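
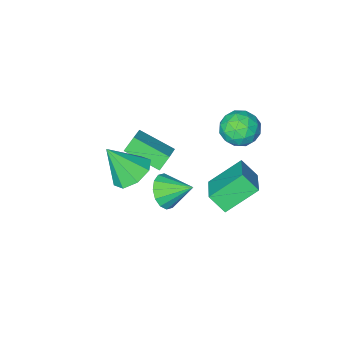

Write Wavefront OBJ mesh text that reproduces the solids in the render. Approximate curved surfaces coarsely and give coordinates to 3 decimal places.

v -1.152 1.459 -1.58
v -0.699 0.775 -0.775
v -2.697 1.812 -0.411
v -2.245 1.127 0.394
v -0.275 2.893 -0.854
v 0.177 2.208 -0.049
v -1.821 3.245 0.315
v -1.368 2.561 1.12
v 2.837 -0.006 1.275
v 3.746 -0.083 0.736
v 3.703 -0.774 2.845
v 3.674 0.626 1.123
v 3.112 0.965 1.599
v 2.389 0.736 1.886
v 1.928 0.072 1.815
v 2 -0.638 1.428
v 2.562 -0.977 0.951
v 3.286 -0.747 0.665
v -2.97 1.079 3.356
v -2.425 1.87 3.013
v -2.035 0.05 2.467
v -1.49 0.841 2.124
v -1.423 0.562 3.103
v -2.001 1.198 3.652
v -2.459 0.722 1.828
v -3.037 1.358 2.377
v -2.11 1.65 2.069
v -1.469 1.551 2.856
v -2.991 0.369 2.624
v -2.35 0.27 3.411
v -2.78 1.565 3.263
v -1.68 0.355 2.217
v -1.641 0.191 2.793
v -1.321 0.656 2.591
v -2.53 1.17 3.638
v -2.21 1.635 3.437
v -1.621 0.866 3.489
v -2.25 0.285 2.043
v -1.93 0.75 1.842
v -3.139 1.264 2.889
v -2.819 1.729 2.687
v -2.839 1.054 1.991
v -2.274 1.9 2.506
v -1.724 1.295 1.983
v -2.294 1.226 1.809
v -2.633 1.599 2.132
v -1.898 1.842 2.969
v -1.348 1.237 2.446
v -1.309 1.073 3.022
v -1.648 1.447 3.345
v -1.712 1.712 2.414
v -3.112 0.683 3.034
v -2.562 0.078 2.511
v -2.812 0.473 2.135
v -3.151 0.847 2.458
v -2.736 0.625 3.497
v -2.186 0.02 2.974
v -1.827 0.321 3.348
v -2.166 0.694 3.671
v -2.748 0.208 3.066
v -0.933 -2.6 -1.491
v 0.113 -4.113 -0.756
v -0.153 -1.768 -0.889
v 0.893 -3.28 -0.154
v -0.373 -2.58 -2.246
v 0.673 -4.092 -1.511
v 0.407 -1.747 -1.644
v 1.453 -3.26 -0.909
v 0.263 -1.465 -3.179
v 0.961 -0.774 -3.307
v -0.623 -0.415 -2.341
v 0.645 -0.721 -3.708
v 0.228 -0.866 -3.967
v -0.18 -1.173 -4.015
v -0.469 -1.558 -3.838
v -0.562 -1.917 -3.486
v -0.434 -2.156 -3.051
v -0.119 -2.21 -2.65
v 0.299 -2.064 -2.391
v 0.707 -1.757 -2.344
v 0.996 -1.373 -2.52
v 1.089 -1.013 -2.873
f 2 4 1
f 5 2 1
f 1 4 3
f 3 5 1
f 2 8 4
f 6 2 5
f 6 8 2
f 4 8 3
f 7 5 3
f 3 8 7
f 7 6 5
f 8 6 7
f 10 9 12
f 10 12 11
f 12 9 13
f 12 13 11
f 13 9 14
f 13 14 11
f 14 9 15
f 14 15 11
f 15 9 16
f 15 16 11
f 16 9 17
f 16 17 11
f 17 9 18
f 17 18 11
f 18 9 10
f 18 10 11
f 19 56 35
f 56 30 59
f 35 59 24
f 56 59 35
f 19 35 31
f 35 24 36
f 31 36 20
f 35 36 31
f 19 31 40
f 31 20 41
f 40 41 26
f 31 41 40
f 19 40 52
f 40 26 55
f 52 55 29
f 40 55 52
f 19 52 56
f 52 29 60
f 56 60 30
f 52 60 56
f 20 36 47
f 36 24 50
f 47 50 28
f 36 50 47
f 24 59 37
f 59 30 58
f 37 58 23
f 59 58 37
f 30 60 57
f 60 29 53
f 57 53 21
f 60 53 57
f 29 55 54
f 55 26 42
f 54 42 25
f 55 42 54
f 26 41 46
f 41 20 43
f 46 43 27
f 41 43 46
f 22 48 34
f 48 28 49
f 34 49 23
f 48 49 34
f 22 34 32
f 34 23 33
f 32 33 21
f 34 33 32
f 22 32 39
f 32 21 38
f 39 38 25
f 32 38 39
f 22 39 44
f 39 25 45
f 44 45 27
f 39 45 44
f 22 44 48
f 44 27 51
f 48 51 28
f 44 51 48
f 23 49 37
f 49 28 50
f 37 50 24
f 49 50 37
f 21 33 57
f 33 23 58
f 57 58 30
f 33 58 57
f 25 38 54
f 38 21 53
f 54 53 29
f 38 53 54
f 27 45 46
f 45 25 42
f 46 42 26
f 45 42 46
f 28 51 47
f 51 27 43
f 47 43 20
f 51 43 47
f 62 64 61
f 65 62 61
f 61 64 63
f 63 65 61
f 62 68 64
f 66 62 65
f 66 68 62
f 64 68 63
f 67 65 63
f 63 68 67
f 67 66 65
f 68 66 67
f 70 69 72
f 70 72 71
f 72 69 73
f 72 73 71
f 73 69 74
f 73 74 71
f 74 69 75
f 74 75 71
f 75 69 76
f 75 76 71
f 76 69 77
f 76 77 71
f 77 69 78
f 77 78 71
f 78 69 79
f 78 79 71
f 79 69 80
f 79 80 71
f 80 69 81
f 80 81 71
f 81 69 82
f 81 82 71
f 82 69 70
f 82 70 71



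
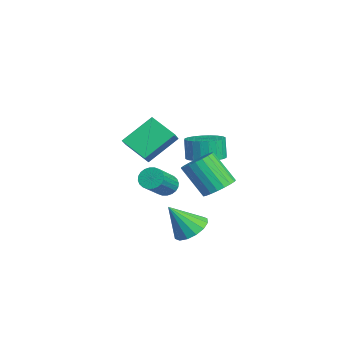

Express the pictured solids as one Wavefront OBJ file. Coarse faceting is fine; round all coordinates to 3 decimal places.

v -2.059 0.834 0.62
v -1.348 0.041 0.798
v -1.67 0.033 2.057
v -2.381 0.826 1.88
v -1.108 0.381 0.861
v -1.431 0.374 2.121
v -1.013 0.791 0.888
v -1.336 0.783 2.147
v -1.078 1.207 0.874
v -1.4 1.2 2.133
v -1.291 1.567 0.822
v -1.614 1.559 2.081
v -1.622 1.814 0.738
v -1.945 1.807 1.998
v -2.019 1.913 0.637
v -2.342 1.905 1.896
v -2.422 1.847 0.533
v -2.745 1.839 1.793
v -2.77 1.627 0.443
v -3.092 1.619 1.702
v -3.009 1.286 0.379
v -3.332 1.279 1.639
v -3.104 0.877 0.353
v -3.427 0.869 1.612
v -3.04 0.46 0.367
v -3.362 0.453 1.626
v -2.826 0.101 0.419
v -3.149 0.093 1.678
v -2.495 -0.147 0.502
v -2.818 -0.154 1.762
v -2.098 -0.245 0.604
v -2.421 -0.253 1.863
v -1.695 -0.179 0.707
v -2.018 -0.187 1.967
v 1.6 -0.623 -2.58
v 2.553 -0.983 -2.789
v 1.52 -1.777 -0.96
v 2.632 -0.551 -2.478
v 2.435 -0.139 -2.194
v 2.014 0.144 -2.013
v 1.482 0.221 -1.984
v 0.981 0.072 -2.115
v 0.647 -0.263 -2.37
v 0.567 -0.695 -2.682
v 0.764 -1.108 -2.966
v 1.185 -1.391 -3.147
v 1.717 -1.468 -3.175
v 2.218 -1.318 -3.045
v 1.871 0.754 0.323
v 2.707 0.844 0.787
v 1.885 -0.144 2.46
v 1.049 -0.234 1.997
v 2.517 1.179 0.892
v 1.695 0.191 2.565
v 2.216 1.441 0.899
v 1.394 0.453 2.572
v 1.855 1.584 0.806
v 1.033 0.596 2.479
v 1.497 1.584 0.63
v 0.675 0.595 2.303
v 1.203 1.44 0.4
v 0.381 0.451 2.074
v 1.025 1.177 0.158
v 0.203 0.189 1.831
v 0.993 0.842 -0.056
v 0.172 -0.147 1.617
v 1.113 0.491 -0.204
v 0.291 -0.497 1.469
v 1.364 0.186 -0.261
v 0.542 -0.803 1.412
v 1.703 -0.021 -0.217
v 0.881 -1.009 1.456
v 2.07 -0.094 -0.08
v 1.248 -1.082 1.594
v 2.403 -0.02 0.128
v 1.582 -1.009 1.801
v 2.645 0.187 0.369
v 1.823 -0.801 2.042
v 2.752 0.493 0.602
v 1.93 -0.495 2.275
v 1.772 -4.115 4.006
v 1.32 -2.541 5.305
v 0.795 -3.774 3.253
v 0.343 -2.2 4.552
v 2.757 -3.14 3.168
v 2.305 -1.566 4.467
v 1.78 -2.799 2.415
v 1.328 -1.225 3.714
v 1.501 -1.893 0.599
v 1.836 -2.133 0.046
v 3.135 -3.087 1.248
v 2.799 -2.847 1.801
v 1.966 -1.901 0.09
v 3.265 -2.855 1.291
v 2.025 -1.668 0.211
v 3.324 -2.622 1.413
v 2.004 -1.469 0.391
v 3.303 -2.423 1.593
v 1.907 -1.335 0.603
v 3.205 -2.289 1.805
v 1.747 -1.286 0.815
v 3.046 -2.24 2.016
v 1.55 -1.329 0.993
v 2.849 -2.283 2.195
v 1.346 -1.458 1.112
v 2.645 -2.412 2.313
v 1.165 -1.653 1.152
v 2.464 -2.607 2.354
v 1.035 -1.885 1.109
v 2.334 -2.839 2.31
v 0.976 -2.118 0.987
v 2.275 -3.072 2.189
v 0.997 -2.317 0.807
v 2.296 -3.271 2.009
v 1.095 -2.451 0.595
v 2.393 -3.405 1.797
v 1.254 -2.5 0.384
v 2.553 -3.454 1.585
v 1.451 -2.457 0.205
v 2.75 -3.411 1.407
v 1.655 -2.328 0.087
v 2.954 -3.282 1.288
f 2 1 5
f 2 5 3
f 3 5 6
f 3 6 4
f 5 1 7
f 5 7 6
f 6 7 8
f 6 8 4
f 7 1 9
f 7 9 8
f 8 9 10
f 8 10 4
f 9 1 11
f 9 11 10
f 10 11 12
f 10 12 4
f 11 1 13
f 11 13 12
f 12 13 14
f 12 14 4
f 13 1 15
f 13 15 14
f 14 15 16
f 14 16 4
f 15 1 17
f 15 17 16
f 16 17 18
f 16 18 4
f 17 1 19
f 17 19 18
f 18 19 20
f 18 20 4
f 19 1 21
f 19 21 20
f 20 21 22
f 20 22 4
f 21 1 23
f 21 23 22
f 22 23 24
f 22 24 4
f 23 1 25
f 23 25 24
f 24 25 26
f 24 26 4
f 25 1 27
f 25 27 26
f 26 27 28
f 26 28 4
f 27 1 29
f 27 29 28
f 28 29 30
f 28 30 4
f 29 1 31
f 29 31 30
f 30 31 32
f 30 32 4
f 31 1 33
f 31 33 32
f 32 33 34
f 32 34 4
f 33 1 2
f 33 2 34
f 34 2 3
f 34 3 4
f 36 35 38
f 36 38 37
f 38 35 39
f 38 39 37
f 39 35 40
f 39 40 37
f 40 35 41
f 40 41 37
f 41 35 42
f 41 42 37
f 42 35 43
f 42 43 37
f 43 35 44
f 43 44 37
f 44 35 45
f 44 45 37
f 45 35 46
f 45 46 37
f 46 35 47
f 46 47 37
f 47 35 48
f 47 48 37
f 48 35 36
f 48 36 37
f 50 49 53
f 50 53 51
f 51 53 54
f 51 54 52
f 53 49 55
f 53 55 54
f 54 55 56
f 54 56 52
f 55 49 57
f 55 57 56
f 56 57 58
f 56 58 52
f 57 49 59
f 57 59 58
f 58 59 60
f 58 60 52
f 59 49 61
f 59 61 60
f 60 61 62
f 60 62 52
f 61 49 63
f 61 63 62
f 62 63 64
f 62 64 52
f 63 49 65
f 63 65 64
f 64 65 66
f 64 66 52
f 65 49 67
f 65 67 66
f 66 67 68
f 66 68 52
f 67 49 69
f 67 69 68
f 68 69 70
f 68 70 52
f 69 49 71
f 69 71 70
f 70 71 72
f 70 72 52
f 71 49 73
f 71 73 72
f 72 73 74
f 72 74 52
f 73 49 75
f 73 75 74
f 74 75 76
f 74 76 52
f 75 49 77
f 75 77 76
f 76 77 78
f 76 78 52
f 77 49 79
f 77 79 78
f 78 79 80
f 78 80 52
f 79 49 50
f 79 50 80
f 80 50 51
f 80 51 52
f 82 84 81
f 85 82 81
f 81 84 83
f 83 85 81
f 82 88 84
f 86 82 85
f 86 88 82
f 84 88 83
f 87 85 83
f 83 88 87
f 87 86 85
f 88 86 87
f 90 89 93
f 90 93 91
f 91 93 94
f 91 94 92
f 93 89 95
f 93 95 94
f 94 95 96
f 94 96 92
f 95 89 97
f 95 97 96
f 96 97 98
f 96 98 92
f 97 89 99
f 97 99 98
f 98 99 100
f 98 100 92
f 99 89 101
f 99 101 100
f 100 101 102
f 100 102 92
f 101 89 103
f 101 103 102
f 102 103 104
f 102 104 92
f 103 89 105
f 103 105 104
f 104 105 106
f 104 106 92
f 105 89 107
f 105 107 106
f 106 107 108
f 106 108 92
f 107 89 109
f 107 109 108
f 108 109 110
f 108 110 92
f 109 89 111
f 109 111 110
f 110 111 112
f 110 112 92
f 111 89 113
f 111 113 112
f 112 113 114
f 112 114 92
f 113 89 115
f 113 115 114
f 114 115 116
f 114 116 92
f 115 89 117
f 115 117 116
f 116 117 118
f 116 118 92
f 117 89 119
f 117 119 118
f 118 119 120
f 118 120 92
f 119 89 121
f 119 121 120
f 120 121 122
f 120 122 92
f 121 89 90
f 121 90 122
f 122 90 91
f 122 91 92



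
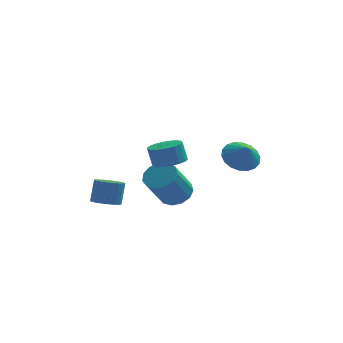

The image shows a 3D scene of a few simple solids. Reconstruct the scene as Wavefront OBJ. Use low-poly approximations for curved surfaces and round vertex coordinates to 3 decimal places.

v -3.451 -3.415 -1.999
v -2.77 -3.155 -2.213
v -2.588 -2.664 -1.034
v -3.269 -2.925 -0.821
v -2.959 -2.912 -2.285
v -2.776 -2.421 -1.106
v -3.232 -2.756 -2.308
v -3.05 -2.265 -1.129
v -3.544 -2.714 -2.277
v -3.362 -2.223 -1.098
v -3.84 -2.793 -2.198
v -3.658 -2.303 -1.019
v -4.068 -2.98 -2.085
v -3.886 -2.489 -0.906
v -4.19 -3.242 -1.957
v -4.008 -2.751 -0.778
v -4.184 -3.534 -1.837
v -4.002 -3.043 -0.658
v -4.051 -3.806 -1.744
v -3.869 -3.315 -0.565
v -3.815 -4.01 -1.696
v -3.632 -3.519 -0.517
v -3.515 -4.111 -1.7
v -3.333 -3.62 -0.521
v -3.205 -4.092 -1.756
v -3.023 -3.601 -0.577
v -2.937 -3.956 -1.854
v -2.755 -3.465 -0.675
v -2.758 -3.726 -1.977
v -2.576 -3.235 -0.798
v -2.699 -3.443 -2.104
v -2.517 -2.952 -0.925
v -0.365 -3.496 0.8
v 0.225 -2.857 0.812
v -0.026 -2.644 1.851
v -0.615 -3.284 1.84
v -0.097 -2.675 0.697
v -0.348 -2.462 1.736
v -0.472 -2.656 0.603
v -0.723 -2.443 1.642
v -0.826 -2.803 0.547
v -1.076 -2.591 1.587
v -1.088 -3.088 0.542
v -1.339 -2.875 1.582
v -1.207 -3.454 0.588
v -1.458 -3.241 1.628
v -1.16 -3.828 0.676
v -1.41 -3.615 1.716
v -0.954 -4.136 0.789
v -1.205 -3.923 1.828
v -0.632 -4.318 0.904
v -0.883 -4.105 1.943
v -0.257 -4.337 0.998
v -0.508 -4.124 2.037
v 0.096 -4.189 1.053
v -0.154 -3.977 2.093
v 0.359 -3.905 1.058
v 0.108 -3.692 2.098
v 0.478 -3.539 1.012
v 0.227 -3.326 2.052
v 0.43 -3.165 0.924
v 0.18 -2.952 1.964
v -0.293 2.056 -3.172
v 0.017 2.084 -2.719
v -1.127 0.184 -2.488
v -0.173 2.192 -2.653
v -0.384 2.277 -2.677
v -0.58 2.324 -2.787
v -0.725 2.325 -2.963
v -0.796 2.279 -3.175
v -0.78 2.194 -3.387
v -0.68 2.086 -3.562
v -0.513 1.972 -3.669
v -0.308 1.873 -3.691
v -0.101 1.805 -3.622
v 0.074 1.781 -3.476
v 0.184 1.805 -3.277
v 0.213 1.871 -3.061
v 0.153 1.97 -2.863
v 3.08 -1.329 0.096
v 3.599 -0.535 0.443
v 3.42 -1.931 0.964
v 3.196 -0.484 0.636
v 2.771 -0.6 0.722
v 2.406 -0.86 0.684
v 2.175 -1.214 0.53
v 2.124 -1.59 0.289
v 2.261 -1.914 0.01
v 2.561 -2.123 -0.251
v 2.964 -2.174 -0.445
v 3.389 -2.058 -0.531
v 3.754 -1.798 -0.493
v 3.985 -1.444 -0.338
v 4.036 -1.068 -0.098
v 3.899 -0.744 0.181
v -0.086 -2.427 -1.827
v 0.657 -2.197 -1.354
v -0.112 -3.163 0.32
v -0.854 -3.393 -0.153
v 0.32 -1.816 -1.288
v -0.448 -2.782 0.386
v -0.145 -1.629 -1.394
v -0.914 -2.595 0.28
v -0.592 -1.695 -1.637
v -1.36 -2.661 0.037
v -0.878 -1.994 -1.941
v -1.646 -2.96 -0.266
v -0.912 -2.43 -2.208
v -1.681 -3.396 -0.534
v -0.684 -2.865 -2.354
v -1.453 -3.831 -0.68
v -0.266 -3.161 -2.334
v -1.035 -4.127 -0.659
v 0.209 -3.224 -2.152
v -0.559 -4.19 -0.478
v 0.591 -3.034 -1.867
v -0.178 -4 -0.193
v 0.758 -2.652 -1.569
v -0.011 -3.617 0.105
f 2 1 5
f 2 5 3
f 3 5 6
f 3 6 4
f 5 1 7
f 5 7 6
f 6 7 8
f 6 8 4
f 7 1 9
f 7 9 8
f 8 9 10
f 8 10 4
f 9 1 11
f 9 11 10
f 10 11 12
f 10 12 4
f 11 1 13
f 11 13 12
f 12 13 14
f 12 14 4
f 13 1 15
f 13 15 14
f 14 15 16
f 14 16 4
f 15 1 17
f 15 17 16
f 16 17 18
f 16 18 4
f 17 1 19
f 17 19 18
f 18 19 20
f 18 20 4
f 19 1 21
f 19 21 20
f 20 21 22
f 20 22 4
f 21 1 23
f 21 23 22
f 22 23 24
f 22 24 4
f 23 1 25
f 23 25 24
f 24 25 26
f 24 26 4
f 25 1 27
f 25 27 26
f 26 27 28
f 26 28 4
f 27 1 29
f 27 29 28
f 28 29 30
f 28 30 4
f 29 1 31
f 29 31 30
f 30 31 32
f 30 32 4
f 31 1 2
f 31 2 32
f 32 2 3
f 32 3 4
f 34 33 37
f 34 37 35
f 35 37 38
f 35 38 36
f 37 33 39
f 37 39 38
f 38 39 40
f 38 40 36
f 39 33 41
f 39 41 40
f 40 41 42
f 40 42 36
f 41 33 43
f 41 43 42
f 42 43 44
f 42 44 36
f 43 33 45
f 43 45 44
f 44 45 46
f 44 46 36
f 45 33 47
f 45 47 46
f 46 47 48
f 46 48 36
f 47 33 49
f 47 49 48
f 48 49 50
f 48 50 36
f 49 33 51
f 49 51 50
f 50 51 52
f 50 52 36
f 51 33 53
f 51 53 52
f 52 53 54
f 52 54 36
f 53 33 55
f 53 55 54
f 54 55 56
f 54 56 36
f 55 33 57
f 55 57 56
f 56 57 58
f 56 58 36
f 57 33 59
f 57 59 58
f 58 59 60
f 58 60 36
f 59 33 61
f 59 61 60
f 60 61 62
f 60 62 36
f 61 33 34
f 61 34 62
f 62 34 35
f 62 35 36
f 64 63 66
f 64 66 65
f 66 63 67
f 66 67 65
f 67 63 68
f 67 68 65
f 68 63 69
f 68 69 65
f 69 63 70
f 69 70 65
f 70 63 71
f 70 71 65
f 71 63 72
f 71 72 65
f 72 63 73
f 72 73 65
f 73 63 74
f 73 74 65
f 74 63 75
f 74 75 65
f 75 63 76
f 75 76 65
f 76 63 77
f 76 77 65
f 77 63 78
f 77 78 65
f 78 63 79
f 78 79 65
f 79 63 64
f 79 64 65
f 81 80 83
f 81 83 82
f 83 80 84
f 83 84 82
f 84 80 85
f 84 85 82
f 85 80 86
f 85 86 82
f 86 80 87
f 86 87 82
f 87 80 88
f 87 88 82
f 88 80 89
f 88 89 82
f 89 80 90
f 89 90 82
f 90 80 91
f 90 91 82
f 91 80 92
f 91 92 82
f 92 80 93
f 92 93 82
f 93 80 94
f 93 94 82
f 94 80 95
f 94 95 82
f 95 80 81
f 95 81 82
f 97 96 100
f 97 100 98
f 98 100 101
f 98 101 99
f 100 96 102
f 100 102 101
f 101 102 103
f 101 103 99
f 102 96 104
f 102 104 103
f 103 104 105
f 103 105 99
f 104 96 106
f 104 106 105
f 105 106 107
f 105 107 99
f 106 96 108
f 106 108 107
f 107 108 109
f 107 109 99
f 108 96 110
f 108 110 109
f 109 110 111
f 109 111 99
f 110 96 112
f 110 112 111
f 111 112 113
f 111 113 99
f 112 96 114
f 112 114 113
f 113 114 115
f 113 115 99
f 114 96 116
f 114 116 115
f 115 116 117
f 115 117 99
f 116 96 118
f 116 118 117
f 117 118 119
f 117 119 99
f 118 96 97
f 118 97 119
f 119 97 98
f 119 98 99



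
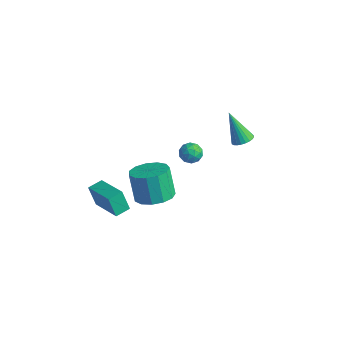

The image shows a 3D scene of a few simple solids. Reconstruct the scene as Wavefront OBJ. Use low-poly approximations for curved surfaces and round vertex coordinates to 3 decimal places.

v -3.217 2.86 -0.352
v -2.88 2.598 -0.859
v -4.14 2.582 -0.821
v -3.803 2.32 -1.328
v -3.782 2.032 -0.732
v -3.211 2.204 -0.442
v -3.809 2.976 -1.238
v -3.238 3.148 -0.948
v -3.246 2.67 -1.406
v -3.229 2.086 -1.093
v -3.791 3.094 -0.587
v -3.774 2.51 -0.274
v -2.968 2.753 -0.564
v -4.052 2.427 -1.116
v -4.04 2.257 -0.765
v -3.842 2.103 -1.063
v -3.162 2.522 -0.319
v -2.964 2.368 -0.617
v -3.494 2.035 -0.542
v -4.056 2.812 -1.063
v -3.858 2.658 -1.361
v -3.178 3.077 -0.617
v -2.98 2.923 -0.915
v -3.526 3.145 -1.138
v -2.985 2.641 -1.184
v -3.527 2.478 -1.46
v -3.53 2.864 -1.407
v -3.195 2.965 -1.237
v -2.975 2.298 -1
v -3.517 2.135 -1.276
v -3.505 1.966 -0.925
v -3.17 2.067 -0.755
v -3.19 2.341 -1.322
v -3.503 3.045 -0.404
v -4.045 2.882 -0.68
v -3.85 3.113 -0.925
v -3.515 3.214 -0.755
v -3.493 2.702 -0.22
v -4.035 2.539 -0.496
v -3.825 2.215 -0.443
v -3.49 2.316 -0.273
v -3.83 2.839 -0.358
v 0.035 -3.118 2.161
v 0.631 -3.841 2.48
v 0.041 -3.666 3.978
v -0.555 -2.942 3.659
v 0.917 -3.365 2.537
v 0.327 -3.19 4.035
v 0.923 -2.811 2.474
v 0.333 -2.636 3.973
v 0.647 -2.354 2.312
v 0.057 -2.179 3.811
v 0.177 -2.139 2.102
v -0.413 -1.964 3.601
v -0.338 -2.235 1.911
v -0.928 -2.06 3.409
v -0.735 -2.611 1.799
v -1.325 -2.436 3.297
v -0.887 -3.148 1.801
v -1.477 -2.973 3.3
v -0.747 -3.675 1.918
v -1.336 -3.5 3.417
v -0.358 -4.025 2.112
v -0.948 -3.85 3.611
v 0.156 -4.087 2.321
v -0.434 -3.912 3.82
v -3.363 -3.921 -0.499
v -3.774 -4.032 0.633
v -3.277 -3.123 -0.39
v -3.688 -3.234 0.742
v -1.532 -4.206 0.138
v -1.943 -4.317 1.27
v -1.446 -3.408 0.247
v -1.857 -3.519 1.379
v -0.531 3.298 1.922
v -0.167 2.852 2.09
v -1.429 3.182 3.558
v -0.049 3.039 2.168
v -0.005 3.265 2.208
v -0.041 3.497 2.205
v -0.151 3.698 2.159
v -0.32 3.838 2.077
v -0.52 3.896 1.971
v -0.722 3.863 1.857
v -0.895 3.744 1.754
v -1.013 3.558 1.676
v -1.057 3.331 1.635
v -1.021 3.1 1.639
v -0.911 2.899 1.685
v -0.743 2.759 1.767
v -0.542 2.7 1.873
v -0.34 2.733 1.987
f 1 38 17
f 38 12 41
f 17 41 6
f 38 41 17
f 1 17 13
f 17 6 18
f 13 18 2
f 17 18 13
f 1 13 22
f 13 2 23
f 22 23 8
f 13 23 22
f 1 22 34
f 22 8 37
f 34 37 11
f 22 37 34
f 1 34 38
f 34 11 42
f 38 42 12
f 34 42 38
f 2 18 29
f 18 6 32
f 29 32 10
f 18 32 29
f 6 41 19
f 41 12 40
f 19 40 5
f 41 40 19
f 12 42 39
f 42 11 35
f 39 35 3
f 42 35 39
f 11 37 36
f 37 8 24
f 36 24 7
f 37 24 36
f 8 23 28
f 23 2 25
f 28 25 9
f 23 25 28
f 4 30 16
f 30 10 31
f 16 31 5
f 30 31 16
f 4 16 14
f 16 5 15
f 14 15 3
f 16 15 14
f 4 14 21
f 14 3 20
f 21 20 7
f 14 20 21
f 4 21 26
f 21 7 27
f 26 27 9
f 21 27 26
f 4 26 30
f 26 9 33
f 30 33 10
f 26 33 30
f 5 31 19
f 31 10 32
f 19 32 6
f 31 32 19
f 3 15 39
f 15 5 40
f 39 40 12
f 15 40 39
f 7 20 36
f 20 3 35
f 36 35 11
f 20 35 36
f 9 27 28
f 27 7 24
f 28 24 8
f 27 24 28
f 10 33 29
f 33 9 25
f 29 25 2
f 33 25 29
f 44 43 47
f 44 47 45
f 45 47 48
f 45 48 46
f 47 43 49
f 47 49 48
f 48 49 50
f 48 50 46
f 49 43 51
f 49 51 50
f 50 51 52
f 50 52 46
f 51 43 53
f 51 53 52
f 52 53 54
f 52 54 46
f 53 43 55
f 53 55 54
f 54 55 56
f 54 56 46
f 55 43 57
f 55 57 56
f 56 57 58
f 56 58 46
f 57 43 59
f 57 59 58
f 58 59 60
f 58 60 46
f 59 43 61
f 59 61 60
f 60 61 62
f 60 62 46
f 61 43 63
f 61 63 62
f 62 63 64
f 62 64 46
f 63 43 65
f 63 65 64
f 64 65 66
f 64 66 46
f 65 43 44
f 65 44 66
f 66 44 45
f 66 45 46
f 68 70 67
f 71 68 67
f 67 70 69
f 69 71 67
f 68 74 70
f 72 68 71
f 72 74 68
f 70 74 69
f 73 71 69
f 69 74 73
f 73 72 71
f 74 72 73
f 76 75 78
f 76 78 77
f 78 75 79
f 78 79 77
f 79 75 80
f 79 80 77
f 80 75 81
f 80 81 77
f 81 75 82
f 81 82 77
f 82 75 83
f 82 83 77
f 83 75 84
f 83 84 77
f 84 75 85
f 84 85 77
f 85 75 86
f 85 86 77
f 86 75 87
f 86 87 77
f 87 75 88
f 87 88 77
f 88 75 89
f 88 89 77
f 89 75 90
f 89 90 77
f 90 75 91
f 90 91 77
f 91 75 92
f 91 92 77
f 92 75 76
f 92 76 77



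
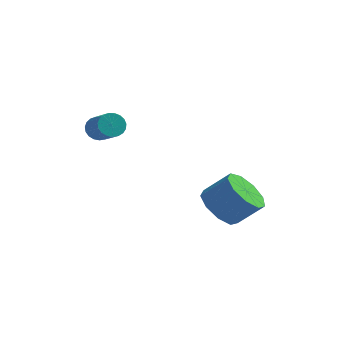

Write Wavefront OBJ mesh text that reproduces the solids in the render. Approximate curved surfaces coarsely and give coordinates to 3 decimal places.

v -2.767 -2.197 1.358
v -2.416 -2.063 0.971
v -1.621 -2.689 1.475
v -1.973 -2.823 1.862
v -2.383 -1.9 1.122
v -1.589 -2.526 1.626
v -2.417 -1.788 1.314
v -1.623 -2.414 1.818
v -2.512 -1.748 1.513
v -1.717 -2.373 2.017
v -2.65 -1.784 1.686
v -1.856 -2.41 2.19
v -2.809 -1.893 1.802
v -2.015 -2.518 2.306
v -2.961 -2.054 1.841
v -2.166 -2.679 2.345
v -3.079 -2.239 1.797
v -2.284 -2.865 2.301
v -3.143 -2.418 1.677
v -2.349 -3.043 2.181
v -3.142 -2.558 1.501
v -2.348 -3.184 2.006
v -3.077 -2.636 1.301
v -2.282 -3.262 1.805
v -2.958 -2.638 1.111
v -2.163 -3.264 1.615
v -2.806 -2.564 0.963
v -2.011 -3.189 1.467
v -2.647 -2.426 0.884
v -1.852 -3.052 1.388
v -2.509 -2.249 0.887
v -1.714 -2.875 1.391
v 1.142 -0.631 -2.482
v 1.795 -0.503 -3.188
v 2.73 -0.282 -2.283
v 2.078 -0.409 -1.578
v 1.51 0.076 -3.036
v 2.445 0.298 -2.131
v 1.053 0.325 -2.624
v 1.988 0.546 -1.719
v 0.638 0.126 -2.146
v 1.573 0.348 -1.241
v 0.458 -0.427 -1.826
v 1.393 -0.205 -0.921
v 0.599 -1.075 -1.813
v 1.534 -0.853 -0.908
v 0.994 -1.515 -2.113
v 1.929 -1.294 -1.208
v 1.459 -1.542 -2.586
v 2.394 -1.32 -1.681
v 1.775 -1.142 -3.011
v 2.71 -0.921 -2.106
f 2 1 5
f 2 5 3
f 3 5 6
f 3 6 4
f 5 1 7
f 5 7 6
f 6 7 8
f 6 8 4
f 7 1 9
f 7 9 8
f 8 9 10
f 8 10 4
f 9 1 11
f 9 11 10
f 10 11 12
f 10 12 4
f 11 1 13
f 11 13 12
f 12 13 14
f 12 14 4
f 13 1 15
f 13 15 14
f 14 15 16
f 14 16 4
f 15 1 17
f 15 17 16
f 16 17 18
f 16 18 4
f 17 1 19
f 17 19 18
f 18 19 20
f 18 20 4
f 19 1 21
f 19 21 20
f 20 21 22
f 20 22 4
f 21 1 23
f 21 23 22
f 22 23 24
f 22 24 4
f 23 1 25
f 23 25 24
f 24 25 26
f 24 26 4
f 25 1 27
f 25 27 26
f 26 27 28
f 26 28 4
f 27 1 29
f 27 29 28
f 28 29 30
f 28 30 4
f 29 1 31
f 29 31 30
f 30 31 32
f 30 32 4
f 31 1 2
f 31 2 32
f 32 2 3
f 32 3 4
f 34 33 37
f 34 37 35
f 35 37 38
f 35 38 36
f 37 33 39
f 37 39 38
f 38 39 40
f 38 40 36
f 39 33 41
f 39 41 40
f 40 41 42
f 40 42 36
f 41 33 43
f 41 43 42
f 42 43 44
f 42 44 36
f 43 33 45
f 43 45 44
f 44 45 46
f 44 46 36
f 45 33 47
f 45 47 46
f 46 47 48
f 46 48 36
f 47 33 49
f 47 49 48
f 48 49 50
f 48 50 36
f 49 33 51
f 49 51 50
f 50 51 52
f 50 52 36
f 51 33 34
f 51 34 52
f 52 34 35
f 52 35 36



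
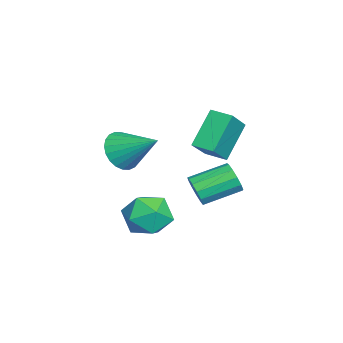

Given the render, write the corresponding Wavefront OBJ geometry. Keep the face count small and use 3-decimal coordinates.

v -4.542 1.866 2.624
v -3.314 1.358 3.762
v -4.066 2.809 2.532
v -2.838 2.301 3.67
v -3.402 1.139 1.07
v -2.174 0.631 2.208
v -2.926 2.082 0.978
v -1.698 1.574 2.116
v -1.865 0.822 -0.39
v -1.424 0.725 0.27
v -1.994 2.361 0.89
v -2.435 2.458 0.23
v -1.159 0.931 -0.03
v -1.729 2.567 0.59
v -1.118 1.103 -0.445
v -1.688 2.739 0.175
v -1.315 1.185 -0.843
v -1.884 2.821 -0.223
v -1.686 1.152 -1.096
v -2.255 2.788 -0.476
v -2.114 1.014 -1.126
v -2.683 2.65 -0.506
v -2.463 0.815 -0.922
v -3.033 2.451 -0.302
v -2.623 0.619 -0.549
v -3.192 2.255 0.071
v -2.542 0.486 -0.125
v -3.111 2.122 0.495
v -2.246 0.461 0.214
v -2.815 2.097 0.834
v -1.829 0.55 0.361
v -2.399 2.186 0.981
v 1.07 -0.257 0.821
v 1.611 0.176 -0.118
v 1.209 -1.996 0.098
v 1.75 -1.563 -0.841
v 2.287 -1.559 0.195
v 2.201 -0.484 0.642
v 0.619 -1.336 -0.662
v 0.533 -0.261 -0.215
v 1.332 -0.49 -1.035
v 2.363 -0.628 -0.505
v 0.457 -1.192 0.485
v 1.488 -1.33 1.015
v 0.156 -2.027 2.987
v 1.072 -2.437 2.875
v 0.964 -0.513 4.053
v 1.053 -2.204 2.558
v 0.898 -1.943 2.306
v 0.629 -1.696 2.158
v 0.289 -1.499 2.136
v -0.072 -1.382 2.244
v -0.398 -1.363 2.465
v -0.64 -1.446 2.765
v -0.76 -1.617 3.099
v -0.741 -1.85 3.416
v -0.586 -2.11 3.668
v -0.317 -2.358 3.816
v 0.023 -2.555 3.838
v 0.384 -2.672 3.73
v 0.71 -2.69 3.509
v 0.952 -2.608 3.209
f 2 4 1
f 5 2 1
f 1 4 3
f 3 5 1
f 2 8 4
f 6 2 5
f 6 8 2
f 4 8 3
f 7 5 3
f 3 8 7
f 7 6 5
f 8 6 7
f 10 9 13
f 10 13 11
f 11 13 14
f 11 14 12
f 13 9 15
f 13 15 14
f 14 15 16
f 14 16 12
f 15 9 17
f 15 17 16
f 16 17 18
f 16 18 12
f 17 9 19
f 17 19 18
f 18 19 20
f 18 20 12
f 19 9 21
f 19 21 20
f 20 21 22
f 20 22 12
f 21 9 23
f 21 23 22
f 22 23 24
f 22 24 12
f 23 9 25
f 23 25 24
f 24 25 26
f 24 26 12
f 25 9 27
f 25 27 26
f 26 27 28
f 26 28 12
f 27 9 29
f 27 29 28
f 28 29 30
f 28 30 12
f 29 9 31
f 29 31 30
f 30 31 32
f 30 32 12
f 31 9 10
f 31 10 32
f 32 10 11
f 32 11 12
f 33 44 38
f 33 38 34
f 33 34 40
f 33 40 43
f 33 43 44
f 34 38 42
f 38 44 37
f 44 43 35
f 43 40 39
f 40 34 41
f 36 42 37
f 36 37 35
f 36 35 39
f 36 39 41
f 36 41 42
f 37 42 38
f 35 37 44
f 39 35 43
f 41 39 40
f 42 41 34
f 46 45 48
f 46 48 47
f 48 45 49
f 48 49 47
f 49 45 50
f 49 50 47
f 50 45 51
f 50 51 47
f 51 45 52
f 51 52 47
f 52 45 53
f 52 53 47
f 53 45 54
f 53 54 47
f 54 45 55
f 54 55 47
f 55 45 56
f 55 56 47
f 56 45 57
f 56 57 47
f 57 45 58
f 57 58 47
f 58 45 59
f 58 59 47
f 59 45 60
f 59 60 47
f 60 45 61
f 60 61 47
f 61 45 62
f 61 62 47
f 62 45 46
f 62 46 47



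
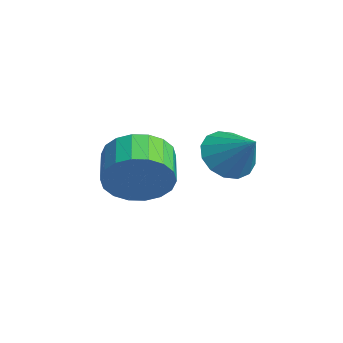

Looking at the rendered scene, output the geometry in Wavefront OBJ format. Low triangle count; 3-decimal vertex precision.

v -1.298 -0.063 -0.871
v -0.896 0.38 -0.296
v -1.779 0.685 0.087
v -2.182 0.243 -0.489
v -0.933 0.621 -0.574
v -1.816 0.926 -0.191
v -1.043 0.726 -0.91
v -1.926 1.031 -0.528
v -1.203 0.675 -1.239
v -2.086 0.98 -0.857
v -1.382 0.478 -1.495
v -2.265 0.784 -1.113
v -1.544 0.174 -1.628
v -2.428 0.479 -1.245
v -1.658 -0.177 -1.611
v -2.542 0.128 -1.228
v -1.701 -0.505 -1.447
v -2.584 -0.2 -1.064
v -1.664 -0.746 -1.169
v -2.547 -0.441 -0.786
v -1.554 -0.851 -0.832
v -2.437 -0.546 -0.45
v -1.394 -0.8 -0.503
v -2.277 -0.495 -0.121
v -1.215 -0.604 -0.247
v -2.098 -0.298 0.135
v -1.052 -0.299 -0.115
v -1.936 0.006 0.268
v -0.938 0.052 -0.132
v -1.822 0.357 0.251
v 0.201 1.425 0.248
v 0.465 1.809 -0.26
v 1.019 1.715 0.892
v 0.247 2.029 -0.082
v 0.017 2.086 0.184
v -0.164 1.967 0.468
v -0.247 1.702 0.693
v -0.21 1.363 0.799
v -0.063 1.04 0.757
v 0.156 0.821 0.579
v 0.386 0.763 0.312
v 0.567 0.883 0.028
v 0.65 1.147 -0.196
v 0.613 1.486 -0.302
f 2 1 5
f 2 5 3
f 3 5 6
f 3 6 4
f 5 1 7
f 5 7 6
f 6 7 8
f 6 8 4
f 7 1 9
f 7 9 8
f 8 9 10
f 8 10 4
f 9 1 11
f 9 11 10
f 10 11 12
f 10 12 4
f 11 1 13
f 11 13 12
f 12 13 14
f 12 14 4
f 13 1 15
f 13 15 14
f 14 15 16
f 14 16 4
f 15 1 17
f 15 17 16
f 16 17 18
f 16 18 4
f 17 1 19
f 17 19 18
f 18 19 20
f 18 20 4
f 19 1 21
f 19 21 20
f 20 21 22
f 20 22 4
f 21 1 23
f 21 23 22
f 22 23 24
f 22 24 4
f 23 1 25
f 23 25 24
f 24 25 26
f 24 26 4
f 25 1 27
f 25 27 26
f 26 27 28
f 26 28 4
f 27 1 29
f 27 29 28
f 28 29 30
f 28 30 4
f 29 1 2
f 29 2 30
f 30 2 3
f 30 3 4
f 32 31 34
f 32 34 33
f 34 31 35
f 34 35 33
f 35 31 36
f 35 36 33
f 36 31 37
f 36 37 33
f 37 31 38
f 37 38 33
f 38 31 39
f 38 39 33
f 39 31 40
f 39 40 33
f 40 31 41
f 40 41 33
f 41 31 42
f 41 42 33
f 42 31 43
f 42 43 33
f 43 31 44
f 43 44 33
f 44 31 32
f 44 32 33



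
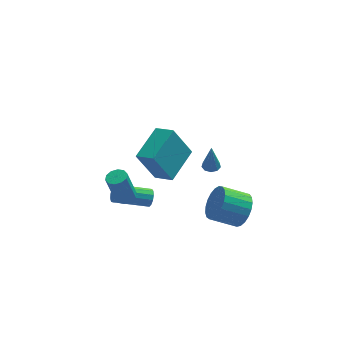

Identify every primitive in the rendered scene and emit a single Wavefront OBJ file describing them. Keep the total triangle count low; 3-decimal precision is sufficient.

v 4.14 0.1 -2.69
v 4.602 0.642 -1.905
v 3.163 0.741 -1.125
v 2.7 0.2 -1.91
v 4.477 0.965 -2.177
v 3.037 1.064 -1.398
v 4.293 1.138 -2.539
v 2.854 1.238 -1.759
v 4.083 1.132 -2.926
v 2.644 1.231 -2.146
v 3.883 0.948 -3.272
v 2.443 1.047 -2.493
v 3.727 0.617 -3.518
v 2.287 0.716 -2.739
v 3.642 0.196 -3.621
v 2.203 0.296 -2.841
v 3.644 -0.241 -3.562
v 2.204 -0.141 -2.783
v 3.731 -0.618 -3.353
v 2.291 -0.519 -2.573
v 3.889 -0.872 -3.029
v 2.449 -0.773 -2.249
v 4.09 -0.958 -2.646
v 2.651 -0.858 -1.867
v 4.3 -0.86 -2.271
v 2.861 -0.761 -1.492
v 4.482 -0.597 -1.968
v 3.043 -0.497 -1.189
v 4.605 -0.213 -1.79
v 3.166 -0.113 -1.011
v 4.648 0.225 -1.768
v 3.208 0.325 -0.988
v 0.158 -1.977 2.616
v -0.788 -1.935 4.478
v -0.632 -1.237 2.198
v -1.578 -1.196 4.061
v 1.378 -0.344 3.199
v 0.432 -0.303 5.062
v 0.588 0.395 2.782
v -0.358 0.437 4.644
v -2.144 -1.36 0.96
v -1.713 -0.989 1.074
v -2.165 -0.989 2.775
v -2.596 -1.36 2.66
v -2.006 -0.797 0.996
v -2.458 -0.798 2.697
v -2.352 -0.821 0.905
v -2.804 -0.822 2.606
v -2.618 -1.05 0.834
v -3.07 -1.051 2.535
v -2.703 -1.398 0.811
v -3.155 -1.399 2.512
v -2.575 -1.731 0.845
v -3.027 -1.731 2.546
v -2.282 -1.922 0.923
v -2.734 -1.923 2.624
v -1.936 -1.898 1.014
v -2.388 -1.899 2.715
v -1.67 -1.669 1.085
v -2.122 -1.67 2.786
v -1.585 -1.321 1.108
v -2.037 -1.322 2.809
v -0.781 -0.393 -0.384
v -0.63 -0.628 0.078
v -2.508 -0.602 0.706
v -2.659 -0.367 0.244
v -0.61 -0.328 0.124
v -2.488 -0.301 0.752
v -0.645 -0.049 0.009
v -2.523 -0.022 0.637
v -0.723 0.121 -0.231
v -2.6 0.148 0.397
v -0.819 0.128 -0.52
v -2.697 0.155 0.108
v -0.904 -0.031 -0.765
v -2.781 -0.004 -0.137
v -0.949 -0.305 -0.89
v -2.827 -0.278 -0.262
v -0.941 -0.607 -0.853
v -2.819 -0.58 -0.225
v -0.883 -0.841 -0.668
v -2.76 -0.814 -0.04
v -0.792 -0.933 -0.393
v -2.669 -0.906 0.235
v -0.698 -0.854 -0.115
v -2.575 -0.827 0.513
v 2.987 3.361 -1.898
v 3.247 2.911 -1.923
v 2.973 3.259 -0.202
v 3.475 3.183 -1.905
v 3.476 3.538 -1.884
v 3.247 3.81 -1.869
v 2.897 3.872 -1.868
v 2.589 3.695 -1.882
v 2.467 3.362 -1.903
v 2.588 3.028 -1.922
v 2.896 2.85 -1.93
f 2 1 5
f 2 5 3
f 3 5 6
f 3 6 4
f 5 1 7
f 5 7 6
f 6 7 8
f 6 8 4
f 7 1 9
f 7 9 8
f 8 9 10
f 8 10 4
f 9 1 11
f 9 11 10
f 10 11 12
f 10 12 4
f 11 1 13
f 11 13 12
f 12 13 14
f 12 14 4
f 13 1 15
f 13 15 14
f 14 15 16
f 14 16 4
f 15 1 17
f 15 17 16
f 16 17 18
f 16 18 4
f 17 1 19
f 17 19 18
f 18 19 20
f 18 20 4
f 19 1 21
f 19 21 20
f 20 21 22
f 20 22 4
f 21 1 23
f 21 23 22
f 22 23 24
f 22 24 4
f 23 1 25
f 23 25 24
f 24 25 26
f 24 26 4
f 25 1 27
f 25 27 26
f 26 27 28
f 26 28 4
f 27 1 29
f 27 29 28
f 28 29 30
f 28 30 4
f 29 1 31
f 29 31 30
f 30 31 32
f 30 32 4
f 31 1 2
f 31 2 32
f 32 2 3
f 32 3 4
f 34 36 33
f 37 34 33
f 33 36 35
f 35 37 33
f 34 40 36
f 38 34 37
f 38 40 34
f 36 40 35
f 39 37 35
f 35 40 39
f 39 38 37
f 40 38 39
f 42 41 45
f 42 45 43
f 43 45 46
f 43 46 44
f 45 41 47
f 45 47 46
f 46 47 48
f 46 48 44
f 47 41 49
f 47 49 48
f 48 49 50
f 48 50 44
f 49 41 51
f 49 51 50
f 50 51 52
f 50 52 44
f 51 41 53
f 51 53 52
f 52 53 54
f 52 54 44
f 53 41 55
f 53 55 54
f 54 55 56
f 54 56 44
f 55 41 57
f 55 57 56
f 56 57 58
f 56 58 44
f 57 41 59
f 57 59 58
f 58 59 60
f 58 60 44
f 59 41 61
f 59 61 60
f 60 61 62
f 60 62 44
f 61 41 42
f 61 42 62
f 62 42 43
f 62 43 44
f 64 63 67
f 64 67 65
f 65 67 68
f 65 68 66
f 67 63 69
f 67 69 68
f 68 69 70
f 68 70 66
f 69 63 71
f 69 71 70
f 70 71 72
f 70 72 66
f 71 63 73
f 71 73 72
f 72 73 74
f 72 74 66
f 73 63 75
f 73 75 74
f 74 75 76
f 74 76 66
f 75 63 77
f 75 77 76
f 76 77 78
f 76 78 66
f 77 63 79
f 77 79 78
f 78 79 80
f 78 80 66
f 79 63 81
f 79 81 80
f 80 81 82
f 80 82 66
f 81 63 83
f 81 83 82
f 82 83 84
f 82 84 66
f 83 63 85
f 83 85 84
f 84 85 86
f 84 86 66
f 85 63 64
f 85 64 86
f 86 64 65
f 86 65 66
f 88 87 90
f 88 90 89
f 90 87 91
f 90 91 89
f 91 87 92
f 91 92 89
f 92 87 93
f 92 93 89
f 93 87 94
f 93 94 89
f 94 87 95
f 94 95 89
f 95 87 96
f 95 96 89
f 96 87 97
f 96 97 89
f 97 87 88
f 97 88 89



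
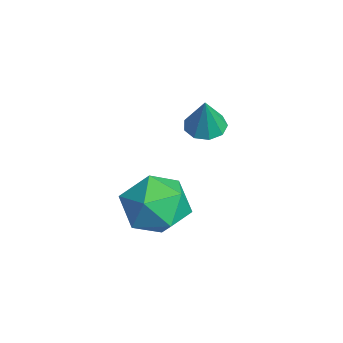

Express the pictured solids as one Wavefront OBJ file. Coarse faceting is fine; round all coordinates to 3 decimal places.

v -3.84 2.999 2.852
v -3.412 2.533 2.663
v -3.42 2.861 4.148
v -3.216 2.94 2.644
v -3.313 3.374 2.721
v -3.656 3.633 2.859
v -4.085 3.595 2.994
v -4.4 3.278 3.062
v -4.452 2.831 3.032
v -4.218 2.462 2.917
v -3.807 2.345 2.771
v -3.469 2.091 0.79
v -2.337 1.869 1.073
v -3.463 0.591 -0.413
v -2.331 0.369 -0.13
v -3.19 0.193 0.672
v -3.194 1.12 1.416
v -2.606 1.34 -0.756
v -2.61 2.267 -0.012
v -1.804 1.405 0.118
v -2.164 0.695 1.001
v -3.636 1.765 -0.341
v -3.996 1.055 0.542
f 2 1 4
f 2 4 3
f 4 1 5
f 4 5 3
f 5 1 6
f 5 6 3
f 6 1 7
f 6 7 3
f 7 1 8
f 7 8 3
f 8 1 9
f 8 9 3
f 9 1 10
f 9 10 3
f 10 1 11
f 10 11 3
f 11 1 2
f 11 2 3
f 12 23 17
f 12 17 13
f 12 13 19
f 12 19 22
f 12 22 23
f 13 17 21
f 17 23 16
f 23 22 14
f 22 19 18
f 19 13 20
f 15 21 16
f 15 16 14
f 15 14 18
f 15 18 20
f 15 20 21
f 16 21 17
f 14 16 23
f 18 14 22
f 20 18 19
f 21 20 13



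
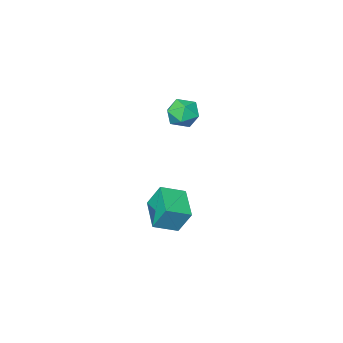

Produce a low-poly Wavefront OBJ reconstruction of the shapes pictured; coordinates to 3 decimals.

v 1.707 1.059 2.657
v 2.387 1.274 3.356
v 1.133 -0.134 3.584
v 1.813 0.081 4.283
v 1.065 0.718 4.101
v 1.42 1.455 3.528
v 2.1 -0.315 3.412
v 2.455 0.422 2.839
v 2.63 0.425 3.822
v 1.991 1.063 4.248
v 1.529 0.077 2.692
v 0.89 0.715 3.118
v 2.133 0.163 -3.649
v 1.759 0.814 -2.247
v 3.004 1.874 -4.21
v 2.63 2.524 -2.808
v 3.41 -0.304 -3.092
v 3.036 0.346 -1.69
v 4.281 1.406 -3.653
v 3.907 2.057 -2.251
f 1 12 6
f 1 6 2
f 1 2 8
f 1 8 11
f 1 11 12
f 2 6 10
f 6 12 5
f 12 11 3
f 11 8 7
f 8 2 9
f 4 10 5
f 4 5 3
f 4 3 7
f 4 7 9
f 4 9 10
f 5 10 6
f 3 5 12
f 7 3 11
f 9 7 8
f 10 9 2
f 14 16 13
f 17 14 13
f 13 16 15
f 15 17 13
f 14 20 16
f 18 14 17
f 18 20 14
f 16 20 15
f 19 17 15
f 15 20 19
f 19 18 17
f 20 18 19



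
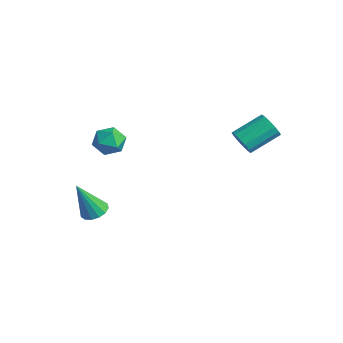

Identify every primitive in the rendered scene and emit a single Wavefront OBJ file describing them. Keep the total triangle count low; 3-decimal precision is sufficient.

v -0.48 -0.512 -1.105
v 0.164 -0.767 -1.384
v -0.544 -1.473 -0.376
v 0.1 -1.728 -0.655
v 0.094 -1.114 -0.229
v 0.134 -0.521 -0.68
v -0.514 -1.719 -1.08
v -0.474 -1.126 -1.531
v 0.143 -1.513 -1.368
v 0.519 -1.139 -0.843
v -0.899 -1.101 -0.917
v -0.523 -0.727 -0.392
v -0.24 -1.815 -4.794
v 0.337 -1.628 -4.664
v -0.38 -2.525 -3.146
v 0.148 -1.384 -4.576
v -0.145 -1.256 -4.545
v -0.463 -1.277 -4.582
v -0.721 -1.443 -4.675
v -0.851 -1.709 -4.8
v -0.816 -2.003 -4.924
v -0.627 -2.247 -5.013
v -0.335 -2.375 -5.043
v -0.017 -2.353 -5.007
v 0.242 -2.187 -4.913
v 0.371 -1.922 -4.788
v 3.827 2.479 0.128
v 4.367 2.303 0.377
v 4.473 3.564 1.041
v 3.933 3.741 0.792
v 4.445 2.442 0.099
v 4.551 3.704 0.763
v 4.358 2.592 -0.172
v 4.464 3.854 0.493
v 4.128 2.711 -0.362
v 4.235 3.973 0.303
v 3.818 2.768 -0.42
v 3.924 4.03 0.244
v 3.51 2.748 -0.332
v 3.617 4.01 0.332
v 3.287 2.656 -0.121
v 3.393 3.917 0.543
v 3.209 2.516 0.157
v 3.315 3.778 0.821
v 3.296 2.366 0.427
v 3.402 3.628 1.092
v 3.525 2.247 0.617
v 3.632 3.509 1.282
v 3.836 2.19 0.676
v 3.942 3.452 1.34
v 4.143 2.21 0.588
v 4.25 3.472 1.252
f 1 12 6
f 1 6 2
f 1 2 8
f 1 8 11
f 1 11 12
f 2 6 10
f 6 12 5
f 12 11 3
f 11 8 7
f 8 2 9
f 4 10 5
f 4 5 3
f 4 3 7
f 4 7 9
f 4 9 10
f 5 10 6
f 3 5 12
f 7 3 11
f 9 7 8
f 10 9 2
f 14 13 16
f 14 16 15
f 16 13 17
f 16 17 15
f 17 13 18
f 17 18 15
f 18 13 19
f 18 19 15
f 19 13 20
f 19 20 15
f 20 13 21
f 20 21 15
f 21 13 22
f 21 22 15
f 22 13 23
f 22 23 15
f 23 13 24
f 23 24 15
f 24 13 25
f 24 25 15
f 25 13 26
f 25 26 15
f 26 13 14
f 26 14 15
f 28 27 31
f 28 31 29
f 29 31 32
f 29 32 30
f 31 27 33
f 31 33 32
f 32 33 34
f 32 34 30
f 33 27 35
f 33 35 34
f 34 35 36
f 34 36 30
f 35 27 37
f 35 37 36
f 36 37 38
f 36 38 30
f 37 27 39
f 37 39 38
f 38 39 40
f 38 40 30
f 39 27 41
f 39 41 40
f 40 41 42
f 40 42 30
f 41 27 43
f 41 43 42
f 42 43 44
f 42 44 30
f 43 27 45
f 43 45 44
f 44 45 46
f 44 46 30
f 45 27 47
f 45 47 46
f 46 47 48
f 46 48 30
f 47 27 49
f 47 49 48
f 48 49 50
f 48 50 30
f 49 27 51
f 49 51 50
f 50 51 52
f 50 52 30
f 51 27 28
f 51 28 52
f 52 28 29
f 52 29 30



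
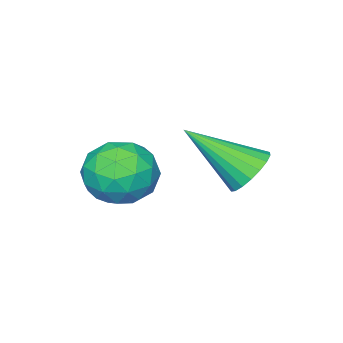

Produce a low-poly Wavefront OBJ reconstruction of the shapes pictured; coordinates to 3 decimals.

v -1.46 0.267 -1.047
v -0.999 0.683 -0.894
v -0.74 -0.927 0.027
v -1.2 0.737 -0.699
v -1.452 0.698 -0.574
v -1.706 0.573 -0.542
v -1.912 0.388 -0.61
v -2.028 0.179 -0.765
v -2.031 -0.013 -0.976
v -1.921 -0.149 -1.2
v -1.72 -0.203 -1.395
v -1.468 -0.164 -1.521
v -1.214 -0.039 -1.552
v -1.008 0.146 -1.484
v -0.892 0.355 -1.329
v -0.889 0.547 -1.119
v 0.752 -0.751 -1.301
v 1.218 -0.971 -0.61
v -0.038 -1.889 -1.13
v 0.428 -2.109 -0.439
v -0.088 -1.419 -0.409
v 0.4 -0.716 -0.515
v 0.78 -2.144 -1.225
v 1.268 -1.441 -1.331
v 1.235 -1.832 -0.563
v 0.699 -1.384 -0.059
v 0.481 -1.476 -1.681
v -0.055 -1.028 -1.177
v 1.054 -0.762 -0.97
v 0.126 -2.098 -0.77
v -0.178 -1.693 -0.752
v 0.096 -1.822 -0.346
v 0.573 -0.611 -0.914
v 0.847 -0.741 -0.508
v 0.08 -1.004 -0.39
v 0.333 -2.119 -1.232
v 0.607 -2.249 -0.826
v 1.084 -1.038 -1.394
v 1.358 -1.167 -0.988
v 1.1 -1.856 -1.35
v 1.338 -1.397 -0.537
v 0.874 -2.065 -0.436
v 1.081 -2.086 -0.899
v 1.368 -1.673 -0.961
v 1.023 -1.133 -0.24
v 0.559 -1.802 -0.14
v 0.255 -1.396 -0.122
v 0.542 -0.983 -0.184
v 1.033 -1.639 -0.213
v 0.621 -1.058 -1.6
v 0.157 -1.727 -1.5
v 0.638 -1.877 -1.556
v 0.925 -1.464 -1.618
v 0.306 -0.795 -1.304
v -0.158 -1.463 -1.203
v -0.188 -1.187 -0.779
v 0.099 -0.774 -0.841
v 0.147 -1.221 -1.527
f 2 1 4
f 2 4 3
f 4 1 5
f 4 5 3
f 5 1 6
f 5 6 3
f 6 1 7
f 6 7 3
f 7 1 8
f 7 8 3
f 8 1 9
f 8 9 3
f 9 1 10
f 9 10 3
f 10 1 11
f 10 11 3
f 11 1 12
f 11 12 3
f 12 1 13
f 12 13 3
f 13 1 14
f 13 14 3
f 14 1 15
f 14 15 3
f 15 1 16
f 15 16 3
f 16 1 2
f 16 2 3
f 17 54 33
f 54 28 57
f 33 57 22
f 54 57 33
f 17 33 29
f 33 22 34
f 29 34 18
f 33 34 29
f 17 29 38
f 29 18 39
f 38 39 24
f 29 39 38
f 17 38 50
f 38 24 53
f 50 53 27
f 38 53 50
f 17 50 54
f 50 27 58
f 54 58 28
f 50 58 54
f 18 34 45
f 34 22 48
f 45 48 26
f 34 48 45
f 22 57 35
f 57 28 56
f 35 56 21
f 57 56 35
f 28 58 55
f 58 27 51
f 55 51 19
f 58 51 55
f 27 53 52
f 53 24 40
f 52 40 23
f 53 40 52
f 24 39 44
f 39 18 41
f 44 41 25
f 39 41 44
f 20 46 32
f 46 26 47
f 32 47 21
f 46 47 32
f 20 32 30
f 32 21 31
f 30 31 19
f 32 31 30
f 20 30 37
f 30 19 36
f 37 36 23
f 30 36 37
f 20 37 42
f 37 23 43
f 42 43 25
f 37 43 42
f 20 42 46
f 42 25 49
f 46 49 26
f 42 49 46
f 21 47 35
f 47 26 48
f 35 48 22
f 47 48 35
f 19 31 55
f 31 21 56
f 55 56 28
f 31 56 55
f 23 36 52
f 36 19 51
f 52 51 27
f 36 51 52
f 25 43 44
f 43 23 40
f 44 40 24
f 43 40 44
f 26 49 45
f 49 25 41
f 45 41 18
f 49 41 45



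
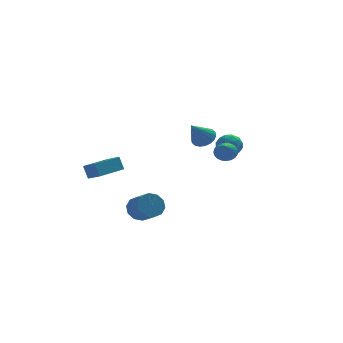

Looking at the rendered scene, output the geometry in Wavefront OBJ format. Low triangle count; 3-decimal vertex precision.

v 3 2.77 -0.872
v 3.357 3.056 -1.627
v 4.243 2.164 -0.513
v 4.6 2.45 -1.268
v 4.385 3.027 -0.635
v 3.617 3.402 -0.857
v 3.983 1.818 -1.283
v 3.215 2.193 -1.505
v 3.965 2.468 -1.881
v 4.213 3.215 -1.481
v 3.387 2.005 -0.659
v 3.635 2.752 -0.259
v 3.069 2.966 -1.281
v 4.531 2.254 -0.859
v 4.404 2.593 -0.487
v 4.614 2.761 -0.931
v 3.222 3.169 -0.828
v 3.432 3.337 -1.272
v 4.036 3.321 -0.689
v 4.168 1.883 -0.868
v 4.378 2.051 -1.312
v 2.986 2.459 -1.209
v 3.196 2.627 -1.653
v 3.564 1.899 -1.451
v 3.636 2.789 -1.874
v 4.367 2.433 -1.663
v 4.005 2.061 -1.672
v 3.553 2.281 -1.802
v 3.782 3.228 -1.639
v 4.513 2.872 -1.428
v 4.387 3.211 -1.056
v 3.935 3.431 -1.186
v 4.14 2.882 -1.788
v 3.087 2.348 -0.712
v 3.818 1.992 -0.501
v 3.665 1.789 -0.954
v 3.213 2.009 -1.084
v 3.233 2.787 -0.477
v 3.964 2.431 -0.266
v 4.047 2.939 -0.338
v 3.595 3.159 -0.468
v 3.46 2.338 -0.352
v -4.889 2.484 -2.867
v -5.098 2.838 -1.977
v -3.146 3.637 -2.914
v -3.355 3.99 -2.025
v -4.365 1.71 -2.435
v -4.574 2.063 -1.546
v -2.622 2.862 -2.483
v -2.831 3.216 -1.593
v -3.009 -2.653 -3.373
v -2.535 -2.158 -2.821
v -2.178 -3.313 -2.094
v -2.651 -3.807 -2.647
v -3.041 -2.192 -2.625
v -2.684 -3.346 -1.898
v -3.535 -2.401 -2.715
v -3.178 -3.555 -1.988
v -3.828 -2.707 -3.056
v -3.47 -3.861 -2.329
v -3.808 -2.992 -3.519
v -3.45 -4.146 -2.792
v -3.482 -3.147 -3.926
v -3.125 -4.302 -3.199
v -2.976 -3.114 -4.122
v -2.619 -4.268 -3.395
v -2.482 -2.905 -4.032
v -2.125 -4.059 -3.305
v -2.19 -2.599 -3.691
v -1.832 -3.753 -2.964
v -2.21 -2.314 -3.228
v -1.852 -3.468 -2.501
v 2.02 -2.597 0.541
v 2.427 -3.059 0.206
v 1.66 -3.523 1.379
v 2.601 -2.959 0.391
v 2.687 -2.804 0.599
v 2.671 -2.618 0.798
v 2.556 -2.428 0.958
v 2.36 -2.264 1.054
v 2.112 -2.151 1.072
v 1.85 -2.106 1.009
v 1.614 -2.136 0.875
v 1.44 -2.236 0.69
v 1.354 -2.391 0.482
v 1.37 -2.577 0.283
v 1.485 -2.767 0.123
v 1.681 -2.93 0.027
v 1.929 -3.043 0.009
v 2.191 -3.089 0.072
v 2.258 2.823 -0.357
v 2.637 3.318 0.175
v 1.282 2.137 0.977
v 2.351 3.518 0.068
v 2.046 3.58 -0.123
v 1.784 3.492 -0.36
v 1.615 3.271 -0.597
v 1.573 2.962 -0.786
v 1.667 2.625 -0.891
v 1.878 2.328 -0.889
v 2.165 2.128 -0.783
v 2.469 2.066 -0.592
v 2.732 2.154 -0.354
v 2.901 2.375 -0.118
v 2.943 2.684 0.072
v 2.849 3.021 0.176
f 1 38 17
f 38 12 41
f 17 41 6
f 38 41 17
f 1 17 13
f 17 6 18
f 13 18 2
f 17 18 13
f 1 13 22
f 13 2 23
f 22 23 8
f 13 23 22
f 1 22 34
f 22 8 37
f 34 37 11
f 22 37 34
f 1 34 38
f 34 11 42
f 38 42 12
f 34 42 38
f 2 18 29
f 18 6 32
f 29 32 10
f 18 32 29
f 6 41 19
f 41 12 40
f 19 40 5
f 41 40 19
f 12 42 39
f 42 11 35
f 39 35 3
f 42 35 39
f 11 37 36
f 37 8 24
f 36 24 7
f 37 24 36
f 8 23 28
f 23 2 25
f 28 25 9
f 23 25 28
f 4 30 16
f 30 10 31
f 16 31 5
f 30 31 16
f 4 16 14
f 16 5 15
f 14 15 3
f 16 15 14
f 4 14 21
f 14 3 20
f 21 20 7
f 14 20 21
f 4 21 26
f 21 7 27
f 26 27 9
f 21 27 26
f 4 26 30
f 26 9 33
f 30 33 10
f 26 33 30
f 5 31 19
f 31 10 32
f 19 32 6
f 31 32 19
f 3 15 39
f 15 5 40
f 39 40 12
f 15 40 39
f 7 20 36
f 20 3 35
f 36 35 11
f 20 35 36
f 9 27 28
f 27 7 24
f 28 24 8
f 27 24 28
f 10 33 29
f 33 9 25
f 29 25 2
f 33 25 29
f 44 46 43
f 47 44 43
f 43 46 45
f 45 47 43
f 44 50 46
f 48 44 47
f 48 50 44
f 46 50 45
f 49 47 45
f 45 50 49
f 49 48 47
f 50 48 49
f 52 51 55
f 52 55 53
f 53 55 56
f 53 56 54
f 55 51 57
f 55 57 56
f 56 57 58
f 56 58 54
f 57 51 59
f 57 59 58
f 58 59 60
f 58 60 54
f 59 51 61
f 59 61 60
f 60 61 62
f 60 62 54
f 61 51 63
f 61 63 62
f 62 63 64
f 62 64 54
f 63 51 65
f 63 65 64
f 64 65 66
f 64 66 54
f 65 51 67
f 65 67 66
f 66 67 68
f 66 68 54
f 67 51 69
f 67 69 68
f 68 69 70
f 68 70 54
f 69 51 71
f 69 71 70
f 70 71 72
f 70 72 54
f 71 51 52
f 71 52 72
f 72 52 53
f 72 53 54
f 74 73 76
f 74 76 75
f 76 73 77
f 76 77 75
f 77 73 78
f 77 78 75
f 78 73 79
f 78 79 75
f 79 73 80
f 79 80 75
f 80 73 81
f 80 81 75
f 81 73 82
f 81 82 75
f 82 73 83
f 82 83 75
f 83 73 84
f 83 84 75
f 84 73 85
f 84 85 75
f 85 73 86
f 85 86 75
f 86 73 87
f 86 87 75
f 87 73 88
f 87 88 75
f 88 73 89
f 88 89 75
f 89 73 90
f 89 90 75
f 90 73 74
f 90 74 75
f 92 91 94
f 92 94 93
f 94 91 95
f 94 95 93
f 95 91 96
f 95 96 93
f 96 91 97
f 96 97 93
f 97 91 98
f 97 98 93
f 98 91 99
f 98 99 93
f 99 91 100
f 99 100 93
f 100 91 101
f 100 101 93
f 101 91 102
f 101 102 93
f 102 91 103
f 102 103 93
f 103 91 104
f 103 104 93
f 104 91 105
f 104 105 93
f 105 91 106
f 105 106 93
f 106 91 92
f 106 92 93



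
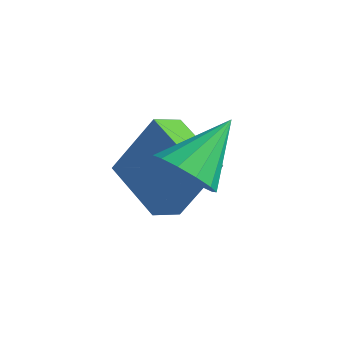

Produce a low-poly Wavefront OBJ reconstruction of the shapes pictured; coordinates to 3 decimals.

v 0.442 0.325 0.556
v -1.511 0.755 1.165
v 0.513 1.233 0.143
v -1.44 1.663 0.752
v 1.2 1.117 2.428
v -0.753 1.547 3.037
v 1.271 2.025 2.015
v -0.682 2.455 2.624
v 1.758 0.126 2.901
v 2.715 0.066 2.945
v 1.802 1.734 4.139
v 2.602 0.39 2.527
v 2.221 0.631 2.228
v 1.693 0.711 2.143
v 1.185 0.606 2.298
v 0.86 0.348 2.645
v 0.819 0.02 3.073
v 1.077 -0.275 3.446
v 1.551 -0.442 3.646
v 2.09 -0.429 3.61
v 2.524 -0.24 3.349
f 2 4 1
f 5 2 1
f 1 4 3
f 3 5 1
f 2 8 4
f 6 2 5
f 6 8 2
f 4 8 3
f 7 5 3
f 3 8 7
f 7 6 5
f 8 6 7
f 10 9 12
f 10 12 11
f 12 9 13
f 12 13 11
f 13 9 14
f 13 14 11
f 14 9 15
f 14 15 11
f 15 9 16
f 15 16 11
f 16 9 17
f 16 17 11
f 17 9 18
f 17 18 11
f 18 9 19
f 18 19 11
f 19 9 20
f 19 20 11
f 20 9 21
f 20 21 11
f 21 9 10
f 21 10 11



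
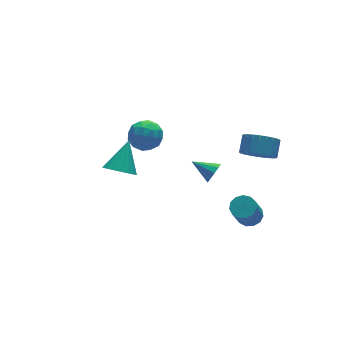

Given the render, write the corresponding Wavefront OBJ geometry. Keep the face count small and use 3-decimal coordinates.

v 3.491 -2.906 -4.09
v 4.152 -2.631 -3.69
v 3.309 -3.199 -1.909
v 2.649 -3.474 -2.31
v 3.858 -2.276 -3.716
v 3.016 -2.843 -1.935
v 3.448 -2.12 -3.86
v 2.605 -2.688 -2.08
v 3.051 -2.214 -4.078
v 2.209 -2.782 -2.297
v 2.794 -2.528 -4.299
v 1.952 -3.096 -2.519
v 2.759 -2.962 -4.455
v 1.916 -3.529 -2.674
v 2.956 -3.378 -4.494
v 2.113 -3.945 -2.714
v 3.323 -3.644 -4.405
v 2.48 -4.212 -2.625
v 3.743 -3.676 -4.217
v 2.901 -4.244 -2.436
v 4.084 -3.464 -3.988
v 3.241 -4.031 -2.207
v 4.236 -3.074 -3.791
v 3.394 -3.642 -2.011
v -3.972 -0.775 2.002
v -3.2 -1.419 1.83
v -2.788 0.255 3.458
v -3.123 -1.057 1.512
v -3.24 -0.631 1.306
v -3.525 -0.237 1.259
v -3.912 0.034 1.383
v -4.313 0.119 1.648
v -4.636 -0 1.994
v -4.806 -0.297 2.343
v -4.785 -0.703 2.613
v -4.578 -1.126 2.743
v -4.232 -1.468 2.704
v -3.826 -1.651 2.503
v -3.454 -1.633 2.188
v 0.776 -3.295 1.706
v 1.039 -2.849 1.163
v -0.056 -2.165 2.234
v 0.656 -3.057 1.005
v 0.319 -3.356 1.115
v 0.157 -3.632 1.45
v 0.232 -3.779 1.883
v 0.514 -3.742 2.249
v 0.897 -3.533 2.407
v 1.234 -3.234 2.297
v 1.396 -2.958 1.962
v 1.321 -2.811 1.529
v 3.427 -3.693 2.491
v 3.871 -3.164 1.634
v 4.497 -2.459 2.392
v 4.053 -2.987 3.249
v 3.519 -2.929 1.705
v 4.145 -2.224 2.463
v 3.154 -2.809 1.895
v 3.779 -2.104 2.654
v 2.83 -2.824 2.176
v 3.455 -2.119 2.935
v 2.597 -2.971 2.505
v 3.222 -2.266 3.264
v 2.49 -3.228 2.832
v 3.116 -2.523 3.591
v 2.526 -3.556 3.107
v 3.152 -2.851 3.865
v 2.699 -3.904 3.288
v 3.325 -3.199 4.046
v 2.983 -4.221 3.348
v 3.609 -3.516 4.106
v 3.335 -4.456 3.277
v 3.961 -3.751 4.035
v 3.701 -4.576 3.086
v 4.326 -3.871 3.845
v 4.025 -4.561 2.805
v 4.65 -3.856 3.564
v 4.258 -4.414 2.476
v 4.883 -3.709 3.235
v 4.364 -4.157 2.149
v 4.99 -3.452 2.908
v 4.328 -3.829 1.875
v 4.954 -3.124 2.633
v 4.155 -3.481 1.694
v 4.781 -2.776 2.452
v -0.311 4.442 0.109
v 0.425 3.905 0.805
v -0.605 2.855 -0.805
v 0.131 2.318 -0.109
v -0.876 2.685 0.296
v -0.695 3.666 0.861
v 0.515 3.094 -0.861
v 0.696 4.075 -0.296
v 0.935 3.072 0.205
v 0.076 2.819 0.92
v -0.256 3.941 -0.92
v -1.115 3.688 -0.205
v 0.082 4.313 0.537
v -0.262 2.447 -0.537
v -0.854 2.663 -0.299
v -0.422 2.348 0.109
v -0.576 4.172 0.57
v -0.143 3.856 0.979
v -0.907 3.139 0.68
v -0.037 2.904 -0.979
v 0.396 2.588 -0.57
v 0.242 4.412 -0.109
v 0.674 4.097 0.299
v 0.727 3.621 -0.68
v 0.815 3.508 0.594
v 0.643 2.575 0.056
v 0.868 3.031 -0.385
v 0.975 3.608 -0.053
v 0.31 3.359 1.014
v 0.138 2.426 0.476
v -0.455 2.642 0.714
v -0.348 3.218 1.047
v 0.61 2.87 0.661
v -0.318 4.334 -0.476
v -0.49 3.401 -1.014
v 0.168 3.542 -1.047
v 0.275 4.118 -0.714
v -0.823 4.185 -0.056
v -0.995 3.252 -0.594
v -1.155 3.152 0.053
v -1.048 3.729 0.385
v -0.79 3.89 -0.661
f 2 1 5
f 2 5 3
f 3 5 6
f 3 6 4
f 5 1 7
f 5 7 6
f 6 7 8
f 6 8 4
f 7 1 9
f 7 9 8
f 8 9 10
f 8 10 4
f 9 1 11
f 9 11 10
f 10 11 12
f 10 12 4
f 11 1 13
f 11 13 12
f 12 13 14
f 12 14 4
f 13 1 15
f 13 15 14
f 14 15 16
f 14 16 4
f 15 1 17
f 15 17 16
f 16 17 18
f 16 18 4
f 17 1 19
f 17 19 18
f 18 19 20
f 18 20 4
f 19 1 21
f 19 21 20
f 20 21 22
f 20 22 4
f 21 1 23
f 21 23 22
f 22 23 24
f 22 24 4
f 23 1 2
f 23 2 24
f 24 2 3
f 24 3 4
f 26 25 28
f 26 28 27
f 28 25 29
f 28 29 27
f 29 25 30
f 29 30 27
f 30 25 31
f 30 31 27
f 31 25 32
f 31 32 27
f 32 25 33
f 32 33 27
f 33 25 34
f 33 34 27
f 34 25 35
f 34 35 27
f 35 25 36
f 35 36 27
f 36 25 37
f 36 37 27
f 37 25 38
f 37 38 27
f 38 25 39
f 38 39 27
f 39 25 26
f 39 26 27
f 41 40 43
f 41 43 42
f 43 40 44
f 43 44 42
f 44 40 45
f 44 45 42
f 45 40 46
f 45 46 42
f 46 40 47
f 46 47 42
f 47 40 48
f 47 48 42
f 48 40 49
f 48 49 42
f 49 40 50
f 49 50 42
f 50 40 51
f 50 51 42
f 51 40 41
f 51 41 42
f 53 52 56
f 53 56 54
f 54 56 57
f 54 57 55
f 56 52 58
f 56 58 57
f 57 58 59
f 57 59 55
f 58 52 60
f 58 60 59
f 59 60 61
f 59 61 55
f 60 52 62
f 60 62 61
f 61 62 63
f 61 63 55
f 62 52 64
f 62 64 63
f 63 64 65
f 63 65 55
f 64 52 66
f 64 66 65
f 65 66 67
f 65 67 55
f 66 52 68
f 66 68 67
f 67 68 69
f 67 69 55
f 68 52 70
f 68 70 69
f 69 70 71
f 69 71 55
f 70 52 72
f 70 72 71
f 71 72 73
f 71 73 55
f 72 52 74
f 72 74 73
f 73 74 75
f 73 75 55
f 74 52 76
f 74 76 75
f 75 76 77
f 75 77 55
f 76 52 78
f 76 78 77
f 77 78 79
f 77 79 55
f 78 52 80
f 78 80 79
f 79 80 81
f 79 81 55
f 80 52 82
f 80 82 81
f 81 82 83
f 81 83 55
f 82 52 84
f 82 84 83
f 83 84 85
f 83 85 55
f 84 52 53
f 84 53 85
f 85 53 54
f 85 54 55
f 86 123 102
f 123 97 126
f 102 126 91
f 123 126 102
f 86 102 98
f 102 91 103
f 98 103 87
f 102 103 98
f 86 98 107
f 98 87 108
f 107 108 93
f 98 108 107
f 86 107 119
f 107 93 122
f 119 122 96
f 107 122 119
f 86 119 123
f 119 96 127
f 123 127 97
f 119 127 123
f 87 103 114
f 103 91 117
f 114 117 95
f 103 117 114
f 91 126 104
f 126 97 125
f 104 125 90
f 126 125 104
f 97 127 124
f 127 96 120
f 124 120 88
f 127 120 124
f 96 122 121
f 122 93 109
f 121 109 92
f 122 109 121
f 93 108 113
f 108 87 110
f 113 110 94
f 108 110 113
f 89 115 101
f 115 95 116
f 101 116 90
f 115 116 101
f 89 101 99
f 101 90 100
f 99 100 88
f 101 100 99
f 89 99 106
f 99 88 105
f 106 105 92
f 99 105 106
f 89 106 111
f 106 92 112
f 111 112 94
f 106 112 111
f 89 111 115
f 111 94 118
f 115 118 95
f 111 118 115
f 90 116 104
f 116 95 117
f 104 117 91
f 116 117 104
f 88 100 124
f 100 90 125
f 124 125 97
f 100 125 124
f 92 105 121
f 105 88 120
f 121 120 96
f 105 120 121
f 94 112 113
f 112 92 109
f 113 109 93
f 112 109 113
f 95 118 114
f 118 94 110
f 114 110 87
f 118 110 114



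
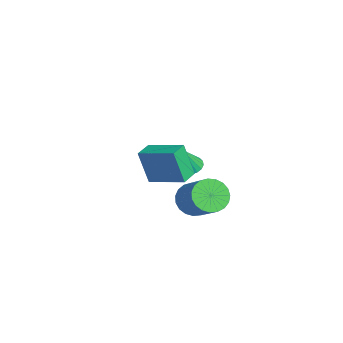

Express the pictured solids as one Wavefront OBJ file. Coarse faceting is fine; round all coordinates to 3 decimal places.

v -3.245 3.92 -3.986
v -2.708 3.557 -4.275
v -2.775 3.38 -2.434
v -2.578 3.839 -4.216
v -2.581 4.137 -4.112
v -2.715 4.392 -3.983
v -2.954 4.554 -3.854
v -3.251 4.59 -3.752
v -3.547 4.493 -3.696
v -3.782 4.283 -3.698
v -3.912 4.001 -3.757
v -3.909 3.703 -3.861
v -3.775 3.447 -3.99
v -3.536 3.286 -4.119
v -3.239 3.25 -4.221
v -2.943 3.347 -4.277
v -0.051 3.371 -4.35
v 0.605 3.162 -5.102
v 2.188 3.6 -3.842
v 1.531 3.809 -3.09
v 0.536 3.577 -5.159
v 2.118 4.014 -3.898
v 0.365 3.956 -5.075
v 1.947 4.393 -3.815
v 0.121 4.234 -4.867
v 1.704 4.671 -3.606
v -0.151 4.363 -4.569
v 1.431 4.8 -3.308
v -0.407 4.32 -4.233
v 1.175 4.757 -2.972
v -0.601 4.113 -3.917
v 0.981 4.551 -2.657
v -0.7 3.778 -3.677
v 0.882 4.216 -2.416
v -0.687 3.373 -3.553
v 0.896 3.81 -2.292
v -0.564 2.967 -3.566
v 1.019 3.405 -2.306
v -0.352 2.631 -3.716
v 1.23 3.069 -2.455
v -0.088 2.424 -3.975
v 1.494 2.861 -2.714
v 0.182 2.38 -4.299
v 1.764 2.817 -3.038
v 0.412 2.507 -4.632
v 1.994 2.945 -3.371
v 0.562 2.784 -4.916
v 2.144 3.221 -3.655
v 2.964 0.458 -0.687
v 2.625 0.011 1.119
v 2.214 1.119 -0.664
v 1.875 0.673 1.141
v 4.225 1.867 -0.101
v 3.886 1.421 1.704
v 3.475 2.529 -0.079
v 3.136 2.082 1.727
f 2 1 4
f 2 4 3
f 4 1 5
f 4 5 3
f 5 1 6
f 5 6 3
f 6 1 7
f 6 7 3
f 7 1 8
f 7 8 3
f 8 1 9
f 8 9 3
f 9 1 10
f 9 10 3
f 10 1 11
f 10 11 3
f 11 1 12
f 11 12 3
f 12 1 13
f 12 13 3
f 13 1 14
f 13 14 3
f 14 1 15
f 14 15 3
f 15 1 16
f 15 16 3
f 16 1 2
f 16 2 3
f 18 17 21
f 18 21 19
f 19 21 22
f 19 22 20
f 21 17 23
f 21 23 22
f 22 23 24
f 22 24 20
f 23 17 25
f 23 25 24
f 24 25 26
f 24 26 20
f 25 17 27
f 25 27 26
f 26 27 28
f 26 28 20
f 27 17 29
f 27 29 28
f 28 29 30
f 28 30 20
f 29 17 31
f 29 31 30
f 30 31 32
f 30 32 20
f 31 17 33
f 31 33 32
f 32 33 34
f 32 34 20
f 33 17 35
f 33 35 34
f 34 35 36
f 34 36 20
f 35 17 37
f 35 37 36
f 36 37 38
f 36 38 20
f 37 17 39
f 37 39 38
f 38 39 40
f 38 40 20
f 39 17 41
f 39 41 40
f 40 41 42
f 40 42 20
f 41 17 43
f 41 43 42
f 42 43 44
f 42 44 20
f 43 17 45
f 43 45 44
f 44 45 46
f 44 46 20
f 45 17 47
f 45 47 46
f 46 47 48
f 46 48 20
f 47 17 18
f 47 18 48
f 48 18 19
f 48 19 20
f 50 52 49
f 53 50 49
f 49 52 51
f 51 53 49
f 50 56 52
f 54 50 53
f 54 56 50
f 52 56 51
f 55 53 51
f 51 56 55
f 55 54 53
f 56 54 55



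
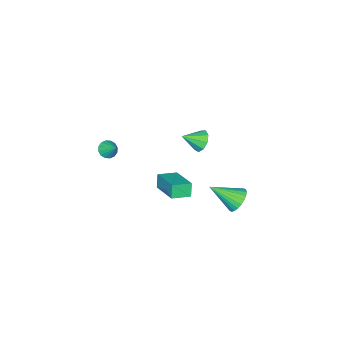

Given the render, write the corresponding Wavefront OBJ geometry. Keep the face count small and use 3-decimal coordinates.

v 1.411 -4.173 -0.165
v 2.023 -4.247 -0.296
v 1.669 -3.367 0.585
v 1.918 -4.019 -0.505
v 1.678 -3.833 -0.623
v 1.366 -3.737 -0.618
v 1.066 -3.759 -0.491
v 0.859 -3.891 -0.277
v 0.799 -4.099 -0.033
v 0.904 -4.327 0.176
v 1.144 -4.513 0.293
v 1.456 -4.608 0.288
v 1.756 -4.587 0.162
v 1.963 -4.454 -0.052
v 2.032 1.094 -0.219
v 1.725 0.926 0.632
v 3.013 2.782 0.469
v 2.706 2.614 1.32
v 2.994 0.446 -0
v 2.687 0.278 0.851
v 3.975 2.134 0.688
v 3.668 1.966 1.539
v 0.675 4.374 -0.844
v 1.242 4.213 -1.47
v 1.485 2.986 0.244
v 1.405 4.447 -1.293
v 1.457 4.67 -1.048
v 1.39 4.847 -0.771
v 1.214 4.953 -0.505
v 0.956 4.97 -0.291
v 0.655 4.897 -0.162
v 0.358 4.744 -0.136
v 0.109 4.534 -0.218
v -0.054 4.3 -0.395
v -0.106 4.078 -0.64
v -0.039 3.9 -0.917
v 0.137 3.795 -1.182
v 0.395 3.777 -1.396
v 0.696 3.851 -1.526
v 0.993 4.004 -1.552
v -1.894 0.104 0.391
v -1.313 0.329 -0.095
v -1.046 -0.664 1.049
v -1.339 0.663 0.328
v -1.625 0.736 0.781
v -2.036 0.513 1.052
v -2.381 0.099 1.013
v -2.498 -0.313 0.683
v -2.333 -0.529 0.216
v -1.962 -0.45 -0.168
v -1.559 -0.111 -0.291
f 2 1 4
f 2 4 3
f 4 1 5
f 4 5 3
f 5 1 6
f 5 6 3
f 6 1 7
f 6 7 3
f 7 1 8
f 7 8 3
f 8 1 9
f 8 9 3
f 9 1 10
f 9 10 3
f 10 1 11
f 10 11 3
f 11 1 12
f 11 12 3
f 12 1 13
f 12 13 3
f 13 1 14
f 13 14 3
f 14 1 2
f 14 2 3
f 16 18 15
f 19 16 15
f 15 18 17
f 17 19 15
f 16 22 18
f 20 16 19
f 20 22 16
f 18 22 17
f 21 19 17
f 17 22 21
f 21 20 19
f 22 20 21
f 24 23 26
f 24 26 25
f 26 23 27
f 26 27 25
f 27 23 28
f 27 28 25
f 28 23 29
f 28 29 25
f 29 23 30
f 29 30 25
f 30 23 31
f 30 31 25
f 31 23 32
f 31 32 25
f 32 23 33
f 32 33 25
f 33 23 34
f 33 34 25
f 34 23 35
f 34 35 25
f 35 23 36
f 35 36 25
f 36 23 37
f 36 37 25
f 37 23 38
f 37 38 25
f 38 23 39
f 38 39 25
f 39 23 40
f 39 40 25
f 40 23 24
f 40 24 25
f 42 41 44
f 42 44 43
f 44 41 45
f 44 45 43
f 45 41 46
f 45 46 43
f 46 41 47
f 46 47 43
f 47 41 48
f 47 48 43
f 48 41 49
f 48 49 43
f 49 41 50
f 49 50 43
f 50 41 51
f 50 51 43
f 51 41 42
f 51 42 43



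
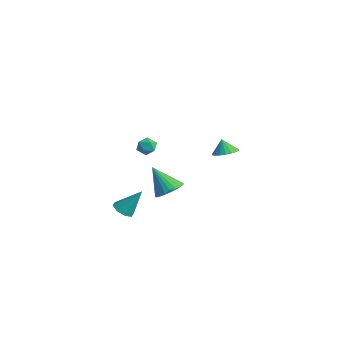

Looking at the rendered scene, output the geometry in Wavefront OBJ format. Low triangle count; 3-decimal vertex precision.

v -0.548 -0.806 -4.487
v 0.231 -1.18 -4.115
v -1.552 -1.334 -2.913
v 0.249 -0.836 -3.988
v 0.145 -0.488 -3.937
v -0.063 -0.188 -3.97
v -0.346 0.018 -4.082
v -0.659 0.098 -4.255
v -0.955 0.04 -4.464
v -1.19 -0.146 -4.676
v -1.326 -0.433 -4.859
v -1.344 -0.777 -4.985
v -1.241 -1.125 -5.036
v -1.032 -1.425 -5.003
v -0.749 -1.631 -4.892
v -0.436 -1.711 -4.718
v -0.14 -1.653 -4.51
v 0.094 -1.467 -4.298
v -1.887 3.878 -3.375
v -1.37 4.473 -3.149
v -2.253 3.842 -2.445
v -1.665 4.658 -3.258
v -2.004 4.689 -3.39
v -2.32 4.56 -3.519
v -2.55 4.295 -3.619
v -2.649 3.948 -3.671
v -2.597 3.586 -3.665
v -2.405 3.283 -3.601
v -2.11 3.097 -3.492
v -1.771 3.066 -3.36
v -1.455 3.196 -3.232
v -1.225 3.461 -3.131
v -1.126 3.808 -3.079
v -1.178 4.169 -3.085
v 0.161 -4.272 -4.614
v 0.808 -4.559 -4.675
v 0.699 -3.368 -3.166
v 0.761 -4.092 -4.949
v 0.362 -3.731 -5.027
v -0.154 -3.687 -4.863
v -0.485 -3.986 -4.553
v -0.438 -4.453 -4.279
v -0.04 -4.814 -4.201
v 0.477 -4.858 -4.365
v -2.638 -0.838 -1.537
v -2.126 -0.854 -1.957
v -2.294 -1.746 -1.083
v -1.782 -1.762 -1.503
v -1.81 -1.296 -1.033
v -2.022 -0.735 -1.314
v -2.398 -1.865 -1.726
v -2.61 -1.304 -2.007
v -1.978 -1.489 -2.074
v -1.615 -1.137 -1.646
v -2.805 -1.463 -1.394
v -2.442 -1.111 -0.966
f 2 1 4
f 2 4 3
f 4 1 5
f 4 5 3
f 5 1 6
f 5 6 3
f 6 1 7
f 6 7 3
f 7 1 8
f 7 8 3
f 8 1 9
f 8 9 3
f 9 1 10
f 9 10 3
f 10 1 11
f 10 11 3
f 11 1 12
f 11 12 3
f 12 1 13
f 12 13 3
f 13 1 14
f 13 14 3
f 14 1 15
f 14 15 3
f 15 1 16
f 15 16 3
f 16 1 17
f 16 17 3
f 17 1 18
f 17 18 3
f 18 1 2
f 18 2 3
f 20 19 22
f 20 22 21
f 22 19 23
f 22 23 21
f 23 19 24
f 23 24 21
f 24 19 25
f 24 25 21
f 25 19 26
f 25 26 21
f 26 19 27
f 26 27 21
f 27 19 28
f 27 28 21
f 28 19 29
f 28 29 21
f 29 19 30
f 29 30 21
f 30 19 31
f 30 31 21
f 31 19 32
f 31 32 21
f 32 19 33
f 32 33 21
f 33 19 34
f 33 34 21
f 34 19 20
f 34 20 21
f 36 35 38
f 36 38 37
f 38 35 39
f 38 39 37
f 39 35 40
f 39 40 37
f 40 35 41
f 40 41 37
f 41 35 42
f 41 42 37
f 42 35 43
f 42 43 37
f 43 35 44
f 43 44 37
f 44 35 36
f 44 36 37
f 45 56 50
f 45 50 46
f 45 46 52
f 45 52 55
f 45 55 56
f 46 50 54
f 50 56 49
f 56 55 47
f 55 52 51
f 52 46 53
f 48 54 49
f 48 49 47
f 48 47 51
f 48 51 53
f 48 53 54
f 49 54 50
f 47 49 56
f 51 47 55
f 53 51 52
f 54 53 46

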